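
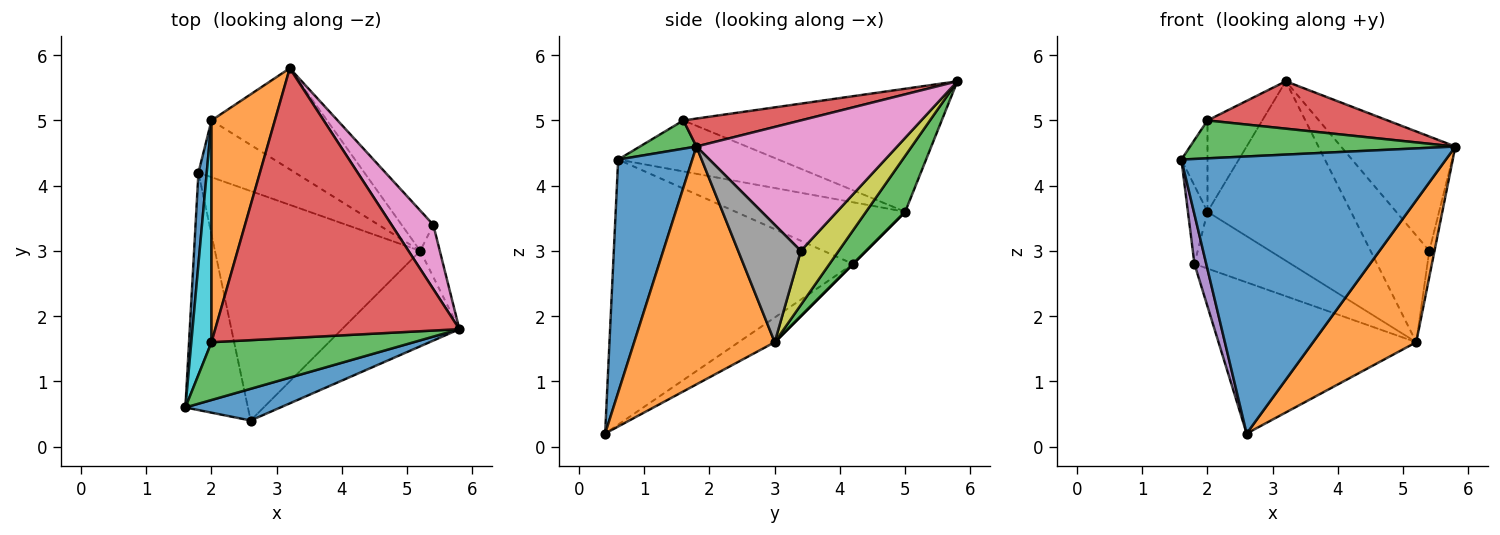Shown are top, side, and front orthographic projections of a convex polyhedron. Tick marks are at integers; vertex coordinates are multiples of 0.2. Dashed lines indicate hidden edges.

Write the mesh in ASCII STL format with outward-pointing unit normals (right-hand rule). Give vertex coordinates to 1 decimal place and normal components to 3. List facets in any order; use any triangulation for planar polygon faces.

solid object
 facet normal 0.268 -0.957 0.109
  outer loop
   vertex 2.6 0.4 0.2
   vertex 5.8 1.8 4.6
   vertex 1.6 0.6 4.4
  endloop
 endfacet
 facet normal 0.749 -0.550 -0.370
  outer loop
   vertex 5.2 3.0 1.6
   vertex 5.8 1.8 4.6
   vertex 2.6 0.4 0.2
  endloop
 endfacet
 facet normal 0.116 -0.545 0.831
  outer loop
   vertex 2.0 1.6 5.0
   vertex 1.6 0.6 4.4
   vertex 5.8 1.8 4.6
  endloop
 endfacet
 facet normal 0.112 -0.172 0.979
  outer loop
   vertex 2.0 1.6 5.0
   vertex 5.8 1.8 4.6
   vertex 3.2 5.8 5.6
  endloop
 endfacet
 facet normal -0.972 -0.048 -0.229
  outer loop
   vertex 1.8 4.2 2.8
   vertex 2.6 0.4 0.2
   vertex 1.6 0.6 4.4
  endloop
 endfacet
 facet normal -0.100 0.547 -0.831
  outer loop
   vertex 1.8 4.2 2.8
   vertex 5.2 3.0 1.6
   vertex 2.6 0.4 0.2
  endloop
 endfacet
 facet normal 0.837 0.477 0.268
  outer loop
   vertex 5.4 3.4 3.0
   vertex 3.2 5.8 5.6
   vertex 5.8 1.8 4.6
  endloop
 endfacet
 facet normal 0.983 0.082 -0.164
  outer loop
   vertex 5.4 3.4 3.0
   vertex 5.8 1.8 4.6
   vertex 5.2 3.0 1.6
  endloop
 endfacet
 facet normal 0.516 0.801 -0.303
  outer loop
   vertex 5.4 3.4 3.0
   vertex 5.2 3.0 1.6
   vertex 3.2 5.8 5.6
  endloop
 endfacet
 facet normal -0.919 0.150 0.364
  outer loop
   vertex 2.0 5.0 3.6
   vertex 1.6 0.6 4.4
   vertex 2.0 1.6 5.0
  endloop
 endfacet
 facet normal -0.985 0.114 0.133
  outer loop
   vertex 2.0 5.0 3.6
   vertex 1.8 4.2 2.8
   vertex 1.6 0.6 4.4
  endloop
 endfacet
 facet normal -0.874 0.185 0.450
  outer loop
   vertex 2.0 5.0 3.6
   vertex 2.0 1.6 5.0
   vertex 3.2 5.8 5.6
  endloop
 endfacet
 facet normal 0.231 0.848 -0.478
  outer loop
   vertex 2.0 5.0 3.6
   vertex 3.2 5.8 5.6
   vertex 5.2 3.0 1.6
  endloop
 endfacet
 facet normal 0.000 0.707 -0.707
  outer loop
   vertex 2.0 5.0 3.6
   vertex 5.2 3.0 1.6
   vertex 1.8 4.2 2.8
  endloop
 endfacet
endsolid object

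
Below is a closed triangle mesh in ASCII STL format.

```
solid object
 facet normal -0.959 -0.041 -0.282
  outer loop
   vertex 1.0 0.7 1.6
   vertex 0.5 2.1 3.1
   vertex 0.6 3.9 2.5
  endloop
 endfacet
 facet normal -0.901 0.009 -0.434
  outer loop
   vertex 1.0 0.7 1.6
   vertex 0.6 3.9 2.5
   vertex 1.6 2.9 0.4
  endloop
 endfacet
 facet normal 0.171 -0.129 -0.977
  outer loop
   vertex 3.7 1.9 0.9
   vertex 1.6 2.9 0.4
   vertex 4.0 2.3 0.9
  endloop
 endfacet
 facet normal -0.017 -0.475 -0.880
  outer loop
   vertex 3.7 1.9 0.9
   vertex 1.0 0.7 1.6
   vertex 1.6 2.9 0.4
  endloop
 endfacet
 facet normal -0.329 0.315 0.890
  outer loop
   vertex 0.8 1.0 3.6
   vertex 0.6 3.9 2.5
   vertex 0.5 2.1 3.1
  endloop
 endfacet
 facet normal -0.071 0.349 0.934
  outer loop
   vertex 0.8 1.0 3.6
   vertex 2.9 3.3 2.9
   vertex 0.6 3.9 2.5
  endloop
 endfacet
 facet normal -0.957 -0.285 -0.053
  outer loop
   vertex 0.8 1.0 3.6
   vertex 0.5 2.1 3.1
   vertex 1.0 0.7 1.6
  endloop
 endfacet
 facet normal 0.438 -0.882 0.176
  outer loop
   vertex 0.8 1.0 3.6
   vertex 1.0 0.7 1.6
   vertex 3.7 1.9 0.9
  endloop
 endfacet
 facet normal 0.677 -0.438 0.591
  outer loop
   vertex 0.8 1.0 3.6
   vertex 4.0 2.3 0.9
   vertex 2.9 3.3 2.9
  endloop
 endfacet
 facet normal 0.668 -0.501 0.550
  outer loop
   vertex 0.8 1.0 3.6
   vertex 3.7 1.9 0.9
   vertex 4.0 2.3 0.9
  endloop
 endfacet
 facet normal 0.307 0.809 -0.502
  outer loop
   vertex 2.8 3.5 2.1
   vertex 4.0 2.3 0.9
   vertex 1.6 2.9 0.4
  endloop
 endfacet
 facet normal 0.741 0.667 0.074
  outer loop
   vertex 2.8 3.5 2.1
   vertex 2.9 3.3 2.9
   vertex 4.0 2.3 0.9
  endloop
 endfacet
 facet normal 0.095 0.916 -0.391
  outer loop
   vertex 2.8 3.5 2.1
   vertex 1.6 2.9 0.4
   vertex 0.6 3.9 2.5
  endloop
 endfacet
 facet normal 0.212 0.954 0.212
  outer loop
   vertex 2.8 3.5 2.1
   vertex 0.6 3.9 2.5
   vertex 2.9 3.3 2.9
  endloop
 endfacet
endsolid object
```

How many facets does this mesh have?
14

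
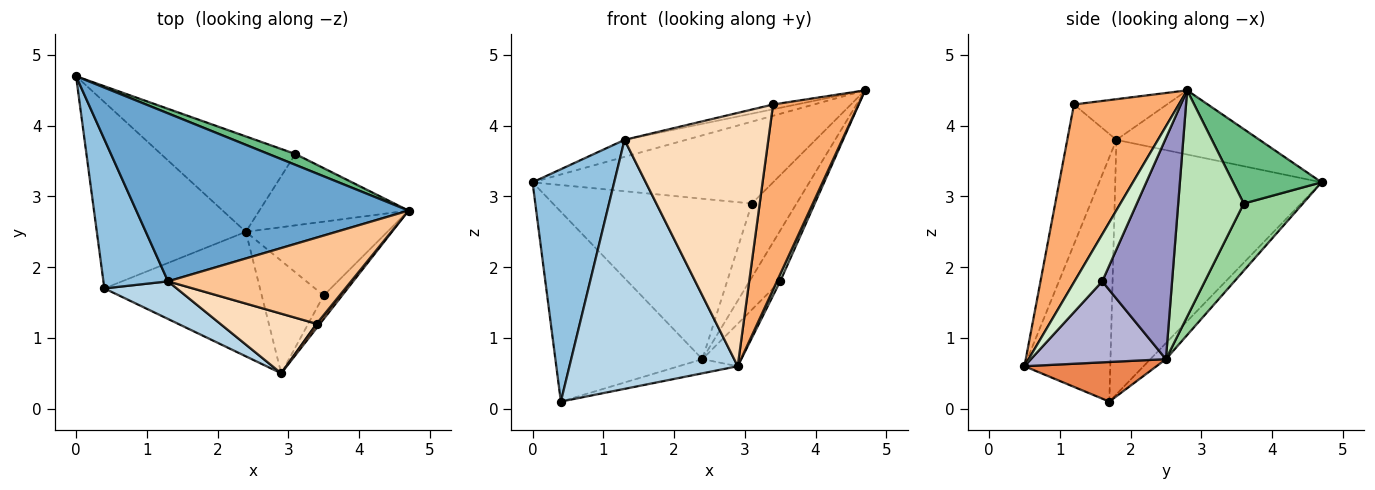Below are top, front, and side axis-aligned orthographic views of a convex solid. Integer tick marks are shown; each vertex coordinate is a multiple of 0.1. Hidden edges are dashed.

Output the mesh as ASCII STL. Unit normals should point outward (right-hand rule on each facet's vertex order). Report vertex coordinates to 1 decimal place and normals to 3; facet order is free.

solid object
 facet normal -0.228 0.098 0.969
  outer loop
   vertex 1.3 1.8 3.8
   vertex 4.7 2.8 4.5
   vertex 0.0 4.7 3.2
  endloop
 endfacet
 facet normal -0.905 -0.358 0.230
  outer loop
   vertex 1.3 1.8 3.8
   vertex 0.0 4.7 3.2
   vertex 0.4 1.7 0.1
  endloop
 endfacet
 facet normal -0.450 -0.883 0.133
  outer loop
   vertex 1.3 1.8 3.8
   vertex 0.4 1.7 0.1
   vertex 2.9 0.5 0.6
  endloop
 endfacet
 facet normal -0.075 0.712 -0.698
  outer loop
   vertex 2.4 2.5 0.7
   vertex 0.4 1.7 0.1
   vertex 0.0 4.7 3.2
  endloop
 endfacet
 facet normal 0.245 0.109 -0.963
  outer loop
   vertex 2.4 2.5 0.7
   vertex 2.9 0.5 0.6
   vertex 0.4 1.7 0.1
  endloop
 endfacet
 facet normal 0.775 -0.632 0.015
  outer loop
   vertex 3.4 1.2 4.3
   vertex 2.9 0.5 0.6
   vertex 4.7 2.8 4.5
  endloop
 endfacet
 facet normal -0.217 0.054 0.975
  outer loop
   vertex 3.4 1.2 4.3
   vertex 4.7 2.8 4.5
   vertex 1.3 1.8 3.8
  endloop
 endfacet
 facet normal -0.316 -0.924 0.217
  outer loop
   vertex 3.4 1.2 4.3
   vertex 1.3 1.8 3.8
   vertex 2.9 0.5 0.6
  endloop
 endfacet
 facet normal 0.342 0.931 0.123
  outer loop
   vertex 3.1 3.6 2.9
   vertex 0.0 4.7 3.2
   vertex 4.7 2.8 4.5
  endloop
 endfacet
 facet normal 0.248 0.833 -0.495
  outer loop
   vertex 3.1 3.6 2.9
   vertex 2.4 2.5 0.7
   vertex 0.0 4.7 3.2
  endloop
 endfacet
 facet normal 0.726 0.495 -0.478
  outer loop
   vertex 3.1 3.6 2.9
   vertex 4.7 2.8 4.5
   vertex 2.4 2.5 0.7
  endloop
 endfacet
 facet normal 0.925 -0.109 -0.363
  outer loop
   vertex 3.5 1.6 1.8
   vertex 4.7 2.8 4.5
   vertex 2.9 0.5 0.6
  endloop
 endfacet
 facet normal 0.790 0.348 -0.505
  outer loop
   vertex 3.5 1.6 1.8
   vertex 2.4 2.5 0.7
   vertex 4.7 2.8 4.5
  endloop
 endfacet
 facet normal 0.775 0.223 -0.592
  outer loop
   vertex 3.5 1.6 1.8
   vertex 2.9 0.5 0.6
   vertex 2.4 2.5 0.7
  endloop
 endfacet
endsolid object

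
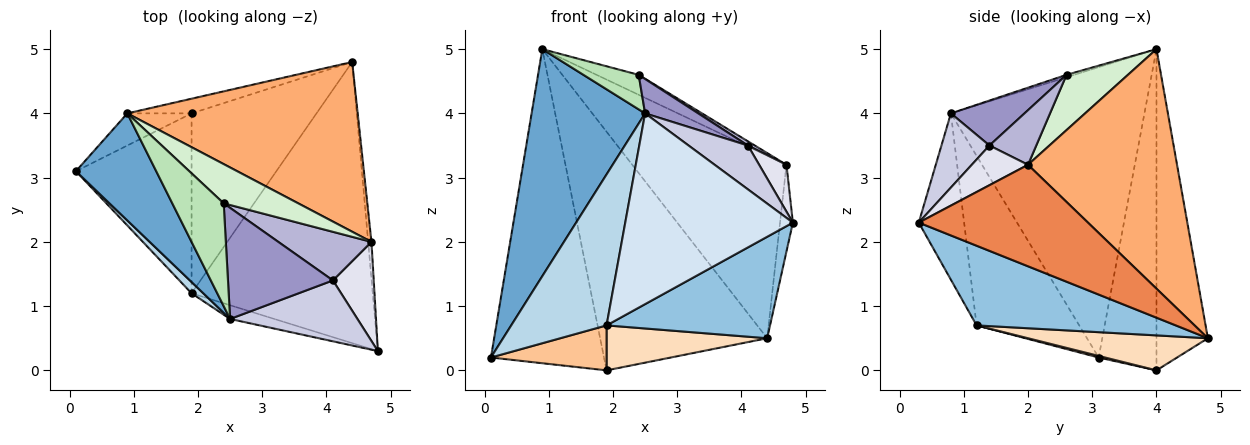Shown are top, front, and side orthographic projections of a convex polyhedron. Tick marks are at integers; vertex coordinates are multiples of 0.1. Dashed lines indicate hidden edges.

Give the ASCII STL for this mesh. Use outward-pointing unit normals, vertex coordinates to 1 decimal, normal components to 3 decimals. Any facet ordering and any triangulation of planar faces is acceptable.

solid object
 facet normal -0.839 -0.492 0.232
  outer loop
   vertex 2.5 0.8 4.0
   vertex 0.9 4.0 5.0
   vertex 0.1 3.1 0.2
  endloop
 endfacet
 facet normal 0.382 -0.314 -0.869
  outer loop
   vertex 1.9 1.2 0.7
   vertex 4.4 4.8 0.5
   vertex 4.8 0.3 2.3
  endloop
 endfacet
 facet normal -0.732 -0.680 0.051
  outer loop
   vertex 1.9 1.2 0.7
   vertex 2.5 0.8 4.0
   vertex 0.1 3.1 0.2
  endloop
 endfacet
 facet normal -0.261 -0.963 -0.069
  outer loop
   vertex 1.9 1.2 0.7
   vertex 4.8 0.3 2.3
   vertex 2.5 0.8 4.0
  endloop
 endfacet
 facet normal 0.997 0.076 -0.032
  outer loop
   vertex 4.7 2.0 3.2
   vertex 4.8 0.3 2.3
   vertex 4.4 4.8 0.5
  endloop
 endfacet
 facet normal 0.578 0.598 0.556
  outer loop
   vertex 4.7 2.0 3.2
   vertex 4.4 4.8 0.5
   vertex 0.9 4.0 5.0
  endloop
 endfacet
 facet normal 0.013 -0.243 -0.970
  outer loop
   vertex 1.9 4.0 0.0
   vertex 1.9 1.2 0.7
   vertex 0.1 3.1 0.2
  endloop
 endfacet
 facet normal 0.262 -0.234 -0.936
  outer loop
   vertex 1.9 4.0 0.0
   vertex 4.4 4.8 0.5
   vertex 1.9 1.2 0.7
  endloop
 endfacet
 facet normal -0.453 0.887 -0.091
  outer loop
   vertex 1.9 4.0 0.0
   vertex 0.1 3.1 0.2
   vertex 0.9 4.0 5.0
  endloop
 endfacet
 facet normal -0.294 0.954 -0.059
  outer loop
   vertex 1.9 4.0 0.0
   vertex 0.9 4.0 5.0
   vertex 4.4 4.8 0.5
  endloop
 endfacet
 facet normal -0.044 -0.318 0.947
  outer loop
   vertex 2.4 2.6 4.6
   vertex 0.9 4.0 5.0
   vertex 2.5 0.8 4.0
  endloop
 endfacet
 facet normal 0.551 0.378 0.744
  outer loop
   vertex 2.4 2.6 4.6
   vertex 4.7 2.0 3.2
   vertex 0.9 4.0 5.0
  endloop
 endfacet
 facet normal 0.379 -0.274 0.884
  outer loop
   vertex 4.1 1.4 3.5
   vertex 2.4 2.6 4.6
   vertex 2.5 0.8 4.0
  endloop
 endfacet
 facet normal 0.504 -0.074 0.860
  outer loop
   vertex 4.1 1.4 3.5
   vertex 4.7 2.0 3.2
   vertex 2.4 2.6 4.6
  endloop
 endfacet
 facet normal 0.427 -0.528 0.734
  outer loop
   vertex 4.1 1.4 3.5
   vertex 2.5 0.8 4.0
   vertex 4.8 0.3 2.3
  endloop
 endfacet
 facet normal 0.660 -0.321 0.679
  outer loop
   vertex 4.1 1.4 3.5
   vertex 4.8 0.3 2.3
   vertex 4.7 2.0 3.2
  endloop
 endfacet
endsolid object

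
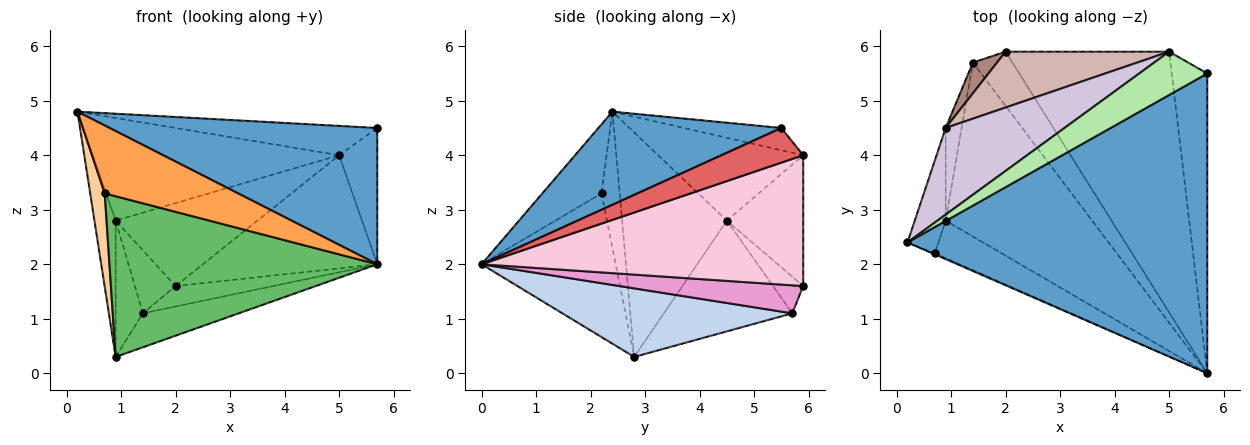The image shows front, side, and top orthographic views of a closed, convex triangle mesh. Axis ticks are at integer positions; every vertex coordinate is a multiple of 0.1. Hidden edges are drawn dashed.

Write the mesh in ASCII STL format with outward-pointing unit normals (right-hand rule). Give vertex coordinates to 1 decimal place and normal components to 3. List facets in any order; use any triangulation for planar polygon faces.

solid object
 facet normal 0.272 -0.398 0.876
  outer loop
   vertex 5.7 0.0 2.0
   vertex 5.7 5.5 4.5
   vertex 0.2 2.4 4.8
  endloop
 endfacet
 facet normal 0.417 0.174 -0.892
  outer loop
   vertex 1.4 5.7 1.1
   vertex 5.7 0.0 2.0
   vertex 0.9 2.8 0.3
  endloop
 endfacet
 facet normal -0.406 -0.914 -0.013
  outer loop
   vertex 0.7 2.2 3.3
   vertex 5.7 0.0 2.0
   vertex 0.2 2.4 4.8
  endloop
 endfacet
 facet normal -0.769 -0.615 -0.174
  outer loop
   vertex 0.7 2.2 3.3
   vertex 0.2 2.4 4.8
   vertex 0.9 2.8 0.3
  endloop
 endfacet
 facet normal -0.438 -0.875 -0.204
  outer loop
   vertex 0.7 2.2 3.3
   vertex 0.9 2.8 0.3
   vertex 5.7 0.0 2.0
  endloop
 endfacet
 facet normal -0.262 0.541 0.799
  outer loop
   vertex 5.0 5.9 4.0
   vertex 0.2 2.4 4.8
   vertex 5.7 5.5 4.5
  endloop
 endfacet
 facet normal 0.663 0.310 -0.681
  outer loop
   vertex 5.0 5.9 4.0
   vertex 5.7 5.5 4.5
   vertex 5.7 0.0 2.0
  endloop
 endfacet
 facet normal -0.971 0.197 -0.134
  outer loop
   vertex 0.9 4.5 2.8
   vertex 0.9 2.8 0.3
   vertex 0.2 2.4 4.8
  endloop
 endfacet
 facet normal -0.969 0.206 -0.140
  outer loop
   vertex 0.9 4.5 2.8
   vertex 1.4 5.7 1.1
   vertex 0.9 2.8 0.3
  endloop
 endfacet
 facet normal -0.410 0.697 0.588
  outer loop
   vertex 0.9 4.5 2.8
   vertex 0.2 2.4 4.8
   vertex 5.0 5.9 4.0
  endloop
 endfacet
 facet normal -0.554 0.748 0.365
  outer loop
   vertex 2.0 5.9 1.6
   vertex 1.4 5.7 1.1
   vertex 0.9 4.5 2.8
  endloop
 endfacet
 facet normal -0.408 0.757 0.510
  outer loop
   vertex 2.0 5.9 1.6
   vertex 0.9 4.5 2.8
   vertex 5.0 5.9 4.0
  endloop
 endfacet
 facet normal 0.552 0.293 -0.780
  outer loop
   vertex 2.0 5.9 1.6
   vertex 5.7 0.0 2.0
   vertex 1.4 5.7 1.1
  endloop
 endfacet
 facet normal 0.592 0.321 -0.740
  outer loop
   vertex 2.0 5.9 1.6
   vertex 5.0 5.9 4.0
   vertex 5.7 0.0 2.0
  endloop
 endfacet
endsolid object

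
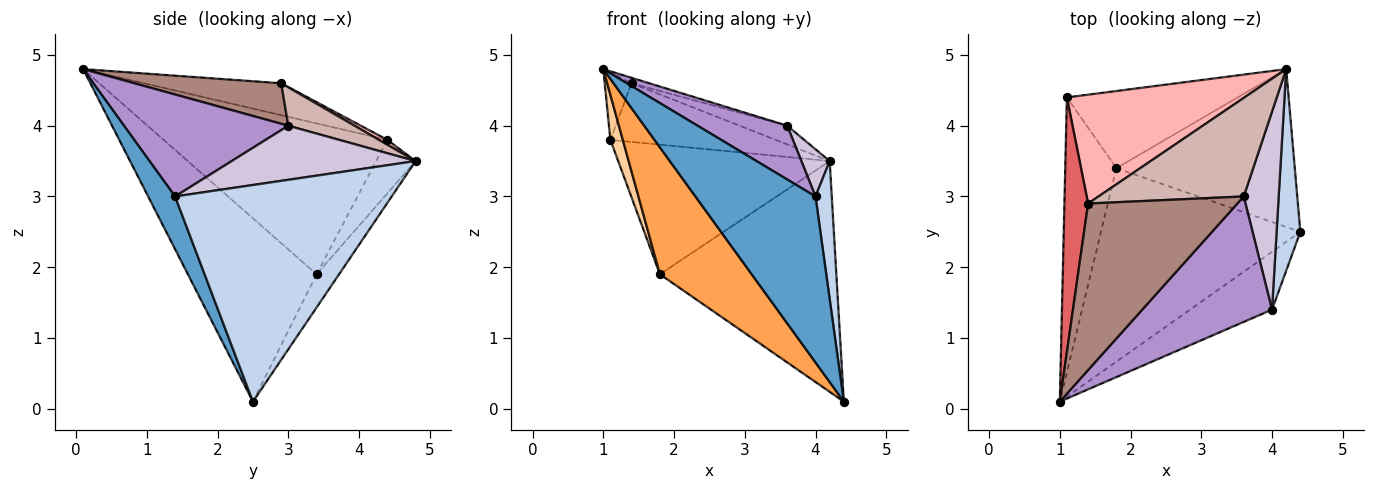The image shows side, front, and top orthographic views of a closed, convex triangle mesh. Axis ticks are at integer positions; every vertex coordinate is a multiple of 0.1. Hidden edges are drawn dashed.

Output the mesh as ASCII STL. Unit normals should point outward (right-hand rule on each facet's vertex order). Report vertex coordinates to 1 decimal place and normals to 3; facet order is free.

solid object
 facet normal 0.207 -0.924 -0.322
  outer loop
   vertex 4.0 1.4 3.0
   vertex 1.0 0.1 4.8
   vertex 4.4 2.5 0.1
  endloop
 endfacet
 facet normal 0.991 -0.074 0.109
  outer loop
   vertex 4.0 1.4 3.0
   vertex 4.4 2.5 0.1
   vertex 4.2 4.8 3.5
  endloop
 endfacet
 facet normal -0.609 -0.435 -0.663
  outer loop
   vertex 1.8 3.4 1.9
   vertex 4.4 2.5 0.1
   vertex 1.0 0.1 4.8
  endloop
 endfacet
 facet normal -0.946 -0.053 -0.321
  outer loop
   vertex 1.8 3.4 1.9
   vertex 1.0 0.1 4.8
   vertex 1.1 4.4 3.8
  endloop
 endfacet
 facet normal -0.105 0.821 -0.561
  outer loop
   vertex 1.8 3.4 1.9
   vertex 4.2 4.8 3.5
   vertex 4.4 2.5 0.1
  endloop
 endfacet
 facet normal -0.158 0.849 -0.505
  outer loop
   vertex 1.8 3.4 1.9
   vertex 1.1 4.4 3.8
   vertex 4.2 4.8 3.5
  endloop
 endfacet
 facet normal -0.793 0.155 0.589
  outer loop
   vertex 1.4 2.9 4.6
   vertex 1.1 4.4 3.8
   vertex 1.0 0.1 4.8
  endloop
 endfacet
 facet normal 0.024 0.474 0.880
  outer loop
   vertex 1.4 2.9 4.6
   vertex 4.2 4.8 3.5
   vertex 1.1 4.4 3.8
  endloop
 endfacet
 facet normal 0.585 -0.319 0.745
  outer loop
   vertex 3.6 3.0 4.0
   vertex 1.0 0.1 4.8
   vertex 4.0 1.4 3.0
  endloop
 endfacet
 facet normal 0.833 -0.128 0.538
  outer loop
   vertex 3.6 3.0 4.0
   vertex 4.0 1.4 3.0
   vertex 4.2 4.8 3.5
  endloop
 endfacet
 facet normal 0.262 0.032 0.965
  outer loop
   vertex 3.6 3.0 4.0
   vertex 1.4 2.9 4.6
   vertex 1.0 0.1 4.8
  endloop
 endfacet
 facet normal 0.251 0.180 0.951
  outer loop
   vertex 3.6 3.0 4.0
   vertex 4.2 4.8 3.5
   vertex 1.4 2.9 4.6
  endloop
 endfacet
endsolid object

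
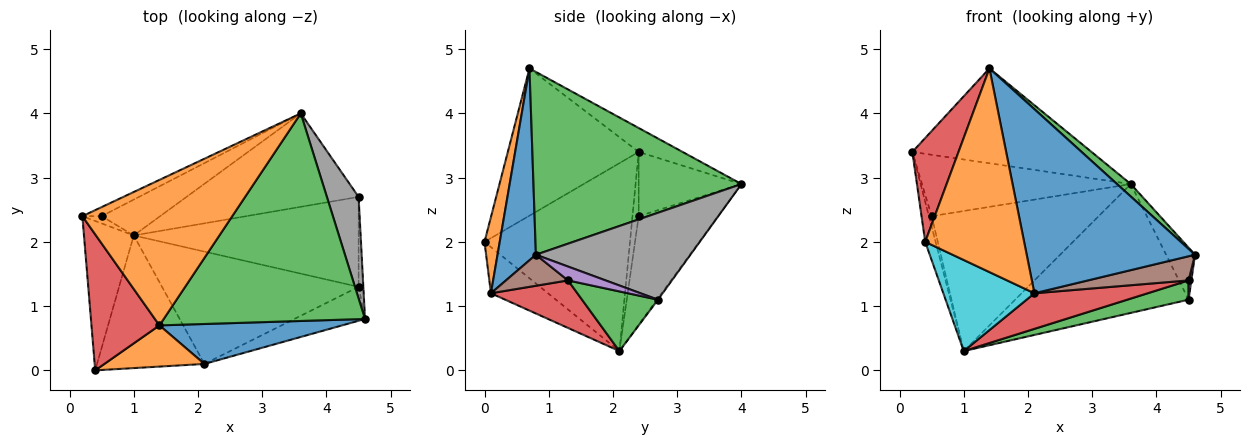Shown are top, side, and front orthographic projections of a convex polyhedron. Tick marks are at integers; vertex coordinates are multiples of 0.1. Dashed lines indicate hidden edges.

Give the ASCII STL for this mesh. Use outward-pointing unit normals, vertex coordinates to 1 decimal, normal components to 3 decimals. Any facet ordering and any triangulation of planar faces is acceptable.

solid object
 facet normal -0.964 0.069 -0.256
  outer loop
   vertex 0.4 0.0 2.0
   vertex 0.2 2.4 3.4
   vertex 1.0 2.1 0.3
  endloop
 endfacet
 facet normal -0.133 0.541 0.830
  outer loop
   vertex 1.4 0.7 4.7
   vertex 3.6 4.0 2.9
   vertex 0.2 2.4 3.4
  endloop
 endfacet
 facet normal 0.672 -0.044 0.740
  outer loop
   vertex 1.4 0.7 4.7
   vertex 4.6 0.8 1.8
   vertex 3.6 4.0 2.9
  endloop
 endfacet
 facet normal -0.865 -0.305 0.399
  outer loop
   vertex 1.4 0.7 4.7
   vertex 0.2 2.4 3.4
   vertex 0.4 0.0 2.0
  endloop
 endfacet
 facet normal -0.438 0.889 -0.131
  outer loop
   vertex 0.5 2.4 2.4
   vertex 0.2 2.4 3.4
   vertex 3.6 4.0 2.9
  endloop
 endfacet
 facet normal -0.885 0.383 -0.265
  outer loop
   vertex 0.5 2.4 2.4
   vertex 1.0 2.1 0.3
   vertex 0.2 2.4 3.4
  endloop
 endfacet
 facet normal -0.418 0.880 -0.225
  outer loop
   vertex 0.5 2.4 2.4
   vertex 3.6 4.0 2.9
   vertex 1.0 2.1 0.3
  endloop
 endfacet
 facet normal 0.925 0.173 0.338
  outer loop
   vertex 4.5 2.7 1.1
   vertex 3.6 4.0 2.9
   vertex 4.6 0.8 1.8
  endloop
 endfacet
 facet normal -0.005 0.810 -0.587
  outer loop
   vertex 4.5 2.7 1.1
   vertex 1.0 2.1 0.3
   vertex 3.6 4.0 2.9
  endloop
 endfacet
 facet normal -0.334 -0.533 -0.777
  outer loop
   vertex 2.1 0.1 1.2
   vertex 0.4 0.0 2.0
   vertex 1.0 2.1 0.3
  endloop
 endfacet
 facet normal 0.217 -0.954 0.207
  outer loop
   vertex 2.1 0.1 1.2
   vertex 4.6 0.8 1.8
   vertex 1.4 0.7 4.7
  endloop
 endfacet
 facet normal 0.149 -0.969 0.196
  outer loop
   vertex 2.1 0.1 1.2
   vertex 1.4 0.7 4.7
   vertex 0.4 0.0 2.0
  endloop
 endfacet
 facet normal 0.251 -0.203 -0.946
  outer loop
   vertex 4.5 1.3 1.4
   vertex 1.0 2.1 0.3
   vertex 4.5 2.7 1.1
  endloop
 endfacet
 facet normal 0.225 -0.294 -0.929
  outer loop
   vertex 4.5 1.3 1.4
   vertex 2.1 0.1 1.2
   vertex 1.0 2.1 0.3
  endloop
 endfacet
 facet normal 0.944 -0.069 -0.322
  outer loop
   vertex 4.5 1.3 1.4
   vertex 4.5 2.7 1.1
   vertex 4.6 0.8 1.8
  endloop
 endfacet
 facet normal 0.337 -0.546 -0.767
  outer loop
   vertex 4.5 1.3 1.4
   vertex 4.6 0.8 1.8
   vertex 2.1 0.1 1.2
  endloop
 endfacet
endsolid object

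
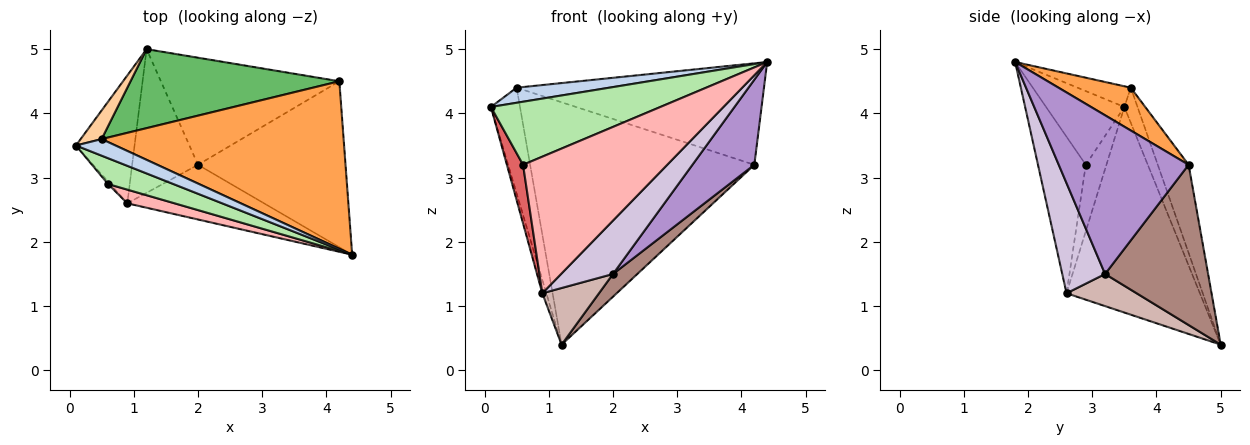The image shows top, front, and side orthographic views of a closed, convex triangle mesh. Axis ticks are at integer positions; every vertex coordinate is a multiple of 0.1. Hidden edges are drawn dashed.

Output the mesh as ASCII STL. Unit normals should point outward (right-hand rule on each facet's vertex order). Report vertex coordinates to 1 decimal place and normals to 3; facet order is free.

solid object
 facet normal -0.961 0.029 -0.274
  outer loop
   vertex 0.9 2.6 1.2
   vertex 0.1 3.5 4.1
   vertex 1.2 5.0 0.4
  endloop
 endfacet
 facet normal -0.360 -0.628 0.690
  outer loop
   vertex 0.5 3.6 4.4
   vertex 0.1 3.5 4.1
   vertex 4.4 1.8 4.8
  endloop
 endfacet
 facet normal 0.150 0.512 0.846
  outer loop
   vertex 0.5 3.6 4.4
   vertex 4.4 1.8 4.8
   vertex 4.2 4.5 3.2
  endloop
 endfacet
 facet normal -0.401 0.884 0.239
  outer loop
   vertex 0.5 3.6 4.4
   vertex 1.2 5.0 0.4
   vertex 0.1 3.5 4.1
  endloop
 endfacet
 facet normal -0.130 0.943 0.307
  outer loop
   vertex 0.5 3.6 4.4
   vertex 4.2 4.5 3.2
   vertex 1.2 5.0 0.4
  endloop
 endfacet
 facet normal -0.393 -0.851 0.349
  outer loop
   vertex 0.6 2.9 3.2
   vertex 4.4 1.8 4.8
   vertex 0.1 3.5 4.1
  endloop
 endfacet
 facet normal -0.786 -0.617 -0.025
  outer loop
   vertex 0.6 2.9 3.2
   vertex 0.1 3.5 4.1
   vertex 0.9 2.6 1.2
  endloop
 endfacet
 facet normal -0.313 -0.945 0.095
  outer loop
   vertex 0.6 2.9 3.2
   vertex 0.9 2.6 1.2
   vertex 4.4 1.8 4.8
  endloop
 endfacet
 facet normal 0.691 -0.330 -0.643
  outer loop
   vertex 2.0 3.2 1.5
   vertex 4.2 4.5 3.2
   vertex 4.4 1.8 4.8
  endloop
 endfacet
 facet normal 0.499 -0.605 -0.620
  outer loop
   vertex 2.0 3.2 1.5
   vertex 4.4 1.8 4.8
   vertex 0.9 2.6 1.2
  endloop
 endfacet
 facet normal 0.660 -0.156 -0.735
  outer loop
   vertex 2.0 3.2 1.5
   vertex 1.2 5.0 0.4
   vertex 4.2 4.5 3.2
  endloop
 endfacet
 facet normal 0.413 -0.334 -0.847
  outer loop
   vertex 2.0 3.2 1.5
   vertex 0.9 2.6 1.2
   vertex 1.2 5.0 0.4
  endloop
 endfacet
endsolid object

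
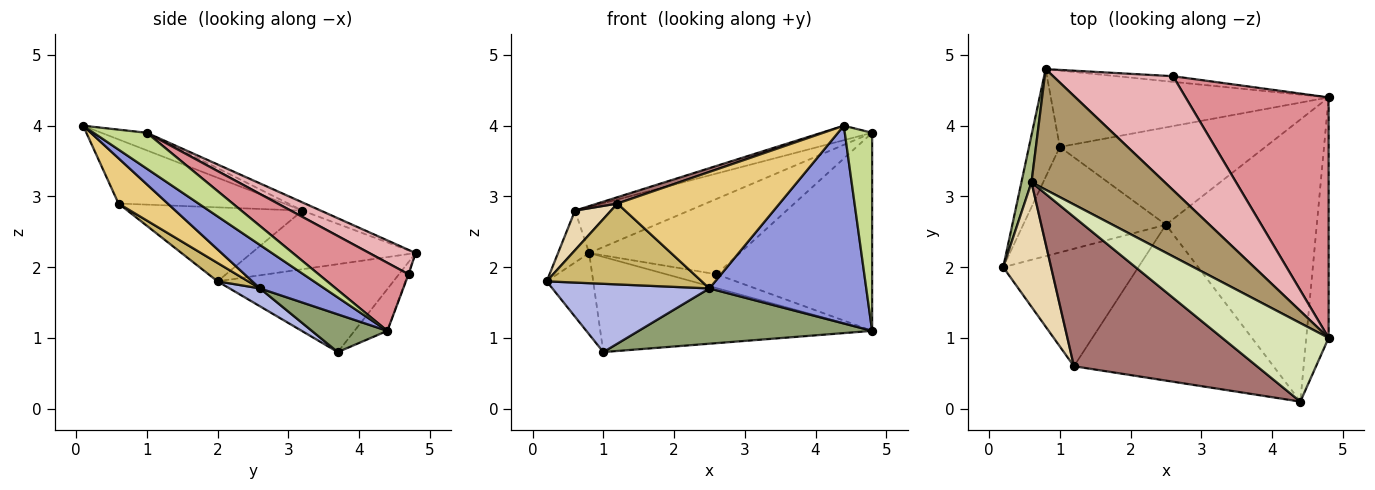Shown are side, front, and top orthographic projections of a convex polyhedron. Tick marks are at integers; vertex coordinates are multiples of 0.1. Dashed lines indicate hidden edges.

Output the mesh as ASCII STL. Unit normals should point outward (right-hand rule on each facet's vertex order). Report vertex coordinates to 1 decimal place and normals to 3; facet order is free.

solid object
 facet normal -0.916 0.242 -0.321
  outer loop
   vertex 1.0 3.7 0.8
   vertex 0.2 2.0 1.8
   vertex 0.8 4.8 2.2
  endloop
 endfacet
 facet normal -0.094 0.776 -0.623
  outer loop
   vertex 1.0 3.7 0.8
   vertex 0.8 4.8 2.2
   vertex 4.8 4.4 1.1
  endloop
 endfacet
 facet normal 0.229 -0.559 -0.797
  outer loop
   vertex 2.5 2.6 1.7
   vertex 4.8 4.4 1.1
   vertex 4.4 0.1 4.0
  endloop
 endfacet
 facet normal 0.105 -0.540 -0.835
  outer loop
   vertex 2.5 2.6 1.7
   vertex 0.2 2.0 1.8
   vertex 1.0 3.7 0.8
  endloop
 endfacet
 facet normal 0.158 -0.488 -0.859
  outer loop
   vertex 2.5 2.6 1.7
   vertex 1.0 3.7 0.8
   vertex 4.8 4.4 1.1
  endloop
 endfacet
 facet normal -0.969 0.184 0.167
  outer loop
   vertex 0.6 3.2 2.8
   vertex 0.8 4.8 2.2
   vertex 0.2 2.0 1.8
  endloop
 endfacet
 facet normal 0.778 -0.400 -0.485
  outer loop
   vertex 4.8 1.0 3.9
   vertex 4.4 0.1 4.0
   vertex 4.8 4.4 1.1
  endloop
 endfacet
 facet normal -0.160 0.179 0.971
  outer loop
   vertex 4.8 1.0 3.9
   vertex 0.6 3.2 2.8
   vertex 4.4 0.1 4.0
  endloop
 endfacet
 facet normal -0.057 0.357 0.932
  outer loop
   vertex 4.8 1.0 3.9
   vertex 0.8 4.8 2.2
   vertex 0.6 3.2 2.8
  endloop
 endfacet
 facet normal 0.111 -0.564 -0.819
  outer loop
   vertex 1.2 0.6 2.9
   vertex 0.2 2.0 1.8
   vertex 2.5 2.6 1.7
  endloop
 endfacet
 facet normal 0.179 -0.589 -0.788
  outer loop
   vertex 1.2 0.6 2.9
   vertex 2.5 2.6 1.7
   vertex 4.4 0.1 4.0
  endloop
 endfacet
 facet normal -0.827 -0.170 0.535
  outer loop
   vertex 1.2 0.6 2.9
   vertex 0.6 3.2 2.8
   vertex 0.2 2.0 1.8
  endloop
 endfacet
 facet normal -0.330 -0.040 0.943
  outer loop
   vertex 1.2 0.6 2.9
   vertex 4.4 0.1 4.0
   vertex 0.6 3.2 2.8
  endloop
 endfacet
 facet normal -0.012 0.925 -0.380
  outer loop
   vertex 2.6 4.7 1.9
   vertex 4.8 4.4 1.1
   vertex 0.8 4.8 2.2
  endloop
 endfacet
 facet normal 0.345 0.597 0.725
  outer loop
   vertex 2.6 4.7 1.9
   vertex 4.8 1.0 3.9
   vertex 4.8 4.4 1.1
  endloop
 endfacet
 facet normal 0.167 0.544 0.822
  outer loop
   vertex 2.6 4.7 1.9
   vertex 0.8 4.8 2.2
   vertex 4.8 1.0 3.9
  endloop
 endfacet
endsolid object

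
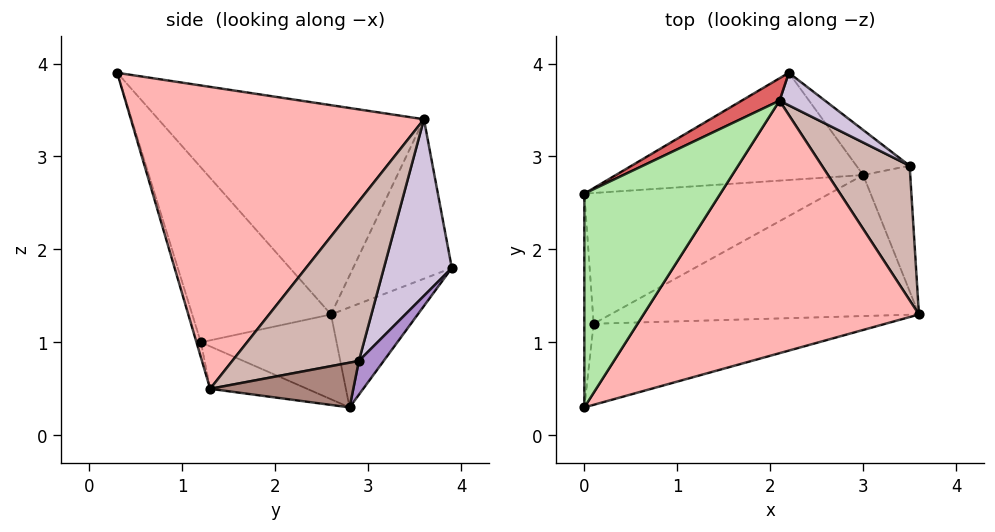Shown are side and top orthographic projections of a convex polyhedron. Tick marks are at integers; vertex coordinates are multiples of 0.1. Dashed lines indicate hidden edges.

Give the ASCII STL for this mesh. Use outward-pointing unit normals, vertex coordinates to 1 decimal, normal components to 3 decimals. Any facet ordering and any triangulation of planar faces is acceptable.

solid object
 facet normal -0.997 -0.060 -0.053
  outer loop
   vertex 0.1 1.2 1.0
   vertex 0.0 0.3 3.9
   vertex 0.0 2.6 1.3
  endloop
 endfacet
 facet normal -0.015 -0.955 -0.297
  outer loop
   vertex 0.1 1.2 1.0
   vertex 3.6 1.3 0.5
   vertex 0.0 0.3 3.9
  endloop
 endfacet
 facet normal -0.266 0.704 -0.658
  outer loop
   vertex 3.0 2.8 0.3
   vertex 0.0 2.6 1.3
   vertex 2.2 3.9 1.8
  endloop
 endfacet
 facet normal -0.322 0.176 -0.930
  outer loop
   vertex 3.0 2.8 0.3
   vertex 0.1 1.2 1.0
   vertex 0.0 2.6 1.3
  endloop
 endfacet
 facet normal -0.134 -0.183 -0.974
  outer loop
   vertex 3.0 2.8 0.3
   vertex 3.6 1.3 0.5
   vertex 0.1 1.2 1.0
  endloop
 endfacet
 facet normal -0.714 0.525 0.464
  outer loop
   vertex 2.1 3.6 3.4
   vertex 0.0 2.6 1.3
   vertex 0.0 0.3 3.9
  endloop
 endfacet
 facet normal -0.526 0.841 0.125
  outer loop
   vertex 2.1 3.6 3.4
   vertex 2.2 3.9 1.8
   vertex 0.0 2.6 1.3
  endloop
 endfacet
 facet normal 0.693 -0.345 0.633
  outer loop
   vertex 2.1 3.6 3.4
   vertex 0.0 0.3 3.9
   vertex 3.6 1.3 0.5
  endloop
 endfacet
 facet normal 0.292 0.839 -0.460
  outer loop
   vertex 3.5 2.9 0.8
   vertex 3.0 2.8 0.3
   vertex 2.2 3.9 1.8
  endloop
 endfacet
 facet normal 0.682 0.710 0.176
  outer loop
   vertex 3.5 2.9 0.8
   vertex 2.2 3.9 1.8
   vertex 2.1 3.6 3.4
  endloop
 endfacet
 facet normal 0.678 0.176 -0.713
  outer loop
   vertex 3.5 2.9 0.8
   vertex 3.6 1.3 0.5
   vertex 3.0 2.8 0.3
  endloop
 endfacet
 facet normal 0.876 -0.035 0.481
  outer loop
   vertex 3.5 2.9 0.8
   vertex 2.1 3.6 3.4
   vertex 3.6 1.3 0.5
  endloop
 endfacet
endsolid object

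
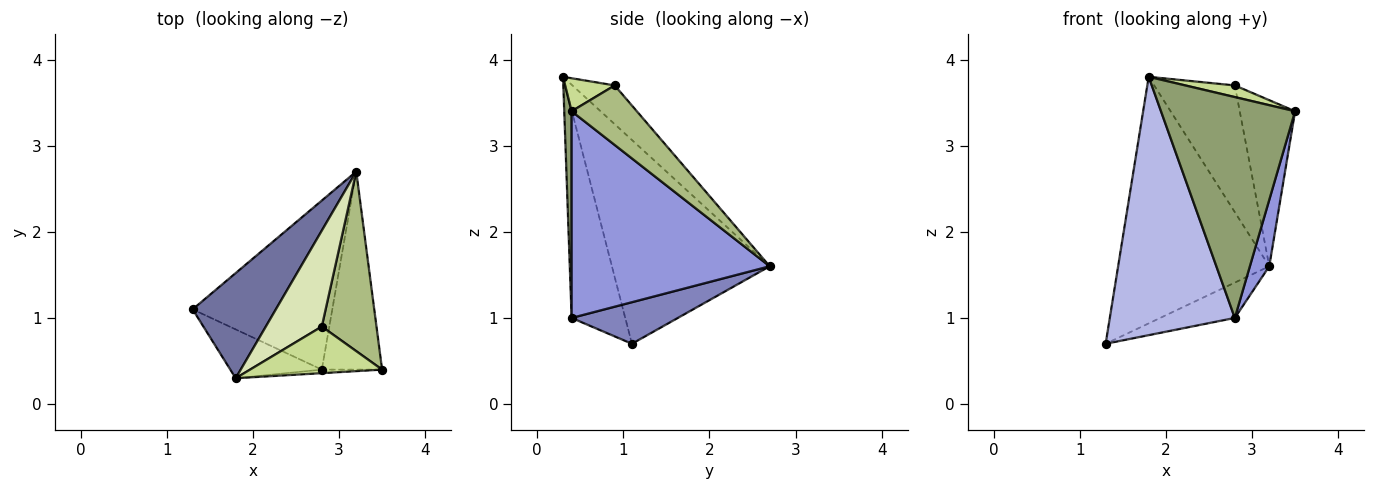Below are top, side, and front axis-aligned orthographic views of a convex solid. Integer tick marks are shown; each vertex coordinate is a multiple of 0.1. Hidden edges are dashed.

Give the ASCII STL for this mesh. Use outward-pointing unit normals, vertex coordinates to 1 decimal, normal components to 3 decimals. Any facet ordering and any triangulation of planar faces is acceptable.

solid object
 facet normal -0.693 0.663 0.283
  outer loop
   vertex 1.8 0.3 3.8
   vertex 3.2 2.7 1.6
   vertex 1.3 1.1 0.7
  endloop
 endfacet
 facet normal 0.280 0.197 -0.940
  outer loop
   vertex 2.8 0.4 1.0
   vertex 1.3 1.1 0.7
   vertex 3.2 2.7 1.6
  endloop
 endfacet
 facet normal 0.956 -0.094 -0.279
  outer loop
   vertex 2.8 0.4 1.0
   vertex 3.2 2.7 1.6
   vertex 3.5 0.4 3.4
  endloop
 endfacet
 facet normal -0.388 -0.905 -0.171
  outer loop
   vertex 2.8 0.4 1.0
   vertex 1.8 0.3 3.8
   vertex 1.3 1.1 0.7
  endloop
 endfacet
 facet normal 0.055 -0.998 -0.016
  outer loop
   vertex 2.8 0.4 1.0
   vertex 3.5 0.4 3.4
   vertex 1.8 0.3 3.8
  endloop
 endfacet
 facet normal 0.625 0.530 0.573
  outer loop
   vertex 2.8 0.9 3.7
   vertex 3.5 0.4 3.4
   vertex 3.2 2.7 1.6
  endloop
 endfacet
 facet normal 0.236 -0.236 0.943
  outer loop
   vertex 2.8 0.9 3.7
   vertex 1.8 0.3 3.8
   vertex 3.5 0.4 3.4
  endloop
 endfacet
 facet normal -0.386 0.736 0.557
  outer loop
   vertex 2.8 0.9 3.7
   vertex 3.2 2.7 1.6
   vertex 1.8 0.3 3.8
  endloop
 endfacet
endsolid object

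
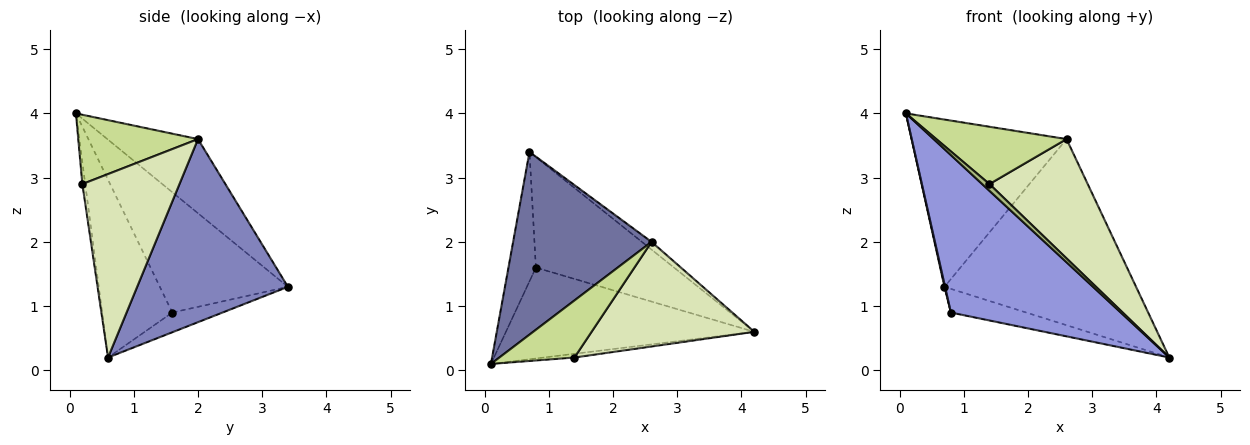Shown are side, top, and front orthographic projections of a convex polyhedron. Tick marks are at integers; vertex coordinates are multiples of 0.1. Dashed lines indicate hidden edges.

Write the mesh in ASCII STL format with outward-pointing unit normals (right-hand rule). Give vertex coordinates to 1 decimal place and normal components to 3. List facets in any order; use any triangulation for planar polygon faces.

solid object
 facet normal -0.368 0.628 0.686
  outer loop
   vertex 2.6 2.0 3.6
   vertex 0.7 3.4 1.3
   vertex 0.1 0.1 4.0
  endloop
 endfacet
 facet normal 0.618 0.785 -0.033
  outer loop
   vertex 2.6 2.0 3.6
   vertex 4.2 0.6 0.2
   vertex 0.7 3.4 1.3
  endloop
 endfacet
 facet normal -0.337 -0.816 -0.471
  outer loop
   vertex 0.8 1.6 0.9
   vertex 4.2 0.6 0.2
   vertex 0.1 0.1 4.0
  endloop
 endfacet
 facet normal -0.975 -0.005 -0.222
  outer loop
   vertex 0.8 1.6 0.9
   vertex 0.1 0.1 4.0
   vertex 0.7 3.4 1.3
  endloop
 endfacet
 facet normal -0.138 0.208 -0.968
  outer loop
   vertex 0.8 1.6 0.9
   vertex 0.7 3.4 1.3
   vertex 4.2 0.6 0.2
  endloop
 endfacet
 facet normal -0.326 -0.825 -0.461
  outer loop
   vertex 1.4 0.2 2.9
   vertex 0.1 0.1 4.0
   vertex 4.2 0.6 0.2
  endloop
 endfacet
 facet normal 0.546 -0.594 0.591
  outer loop
   vertex 1.4 0.2 2.9
   vertex 2.6 2.0 3.6
   vertex 0.1 0.1 4.0
  endloop
 endfacet
 facet normal 0.596 -0.603 0.529
  outer loop
   vertex 1.4 0.2 2.9
   vertex 4.2 0.6 0.2
   vertex 2.6 2.0 3.6
  endloop
 endfacet
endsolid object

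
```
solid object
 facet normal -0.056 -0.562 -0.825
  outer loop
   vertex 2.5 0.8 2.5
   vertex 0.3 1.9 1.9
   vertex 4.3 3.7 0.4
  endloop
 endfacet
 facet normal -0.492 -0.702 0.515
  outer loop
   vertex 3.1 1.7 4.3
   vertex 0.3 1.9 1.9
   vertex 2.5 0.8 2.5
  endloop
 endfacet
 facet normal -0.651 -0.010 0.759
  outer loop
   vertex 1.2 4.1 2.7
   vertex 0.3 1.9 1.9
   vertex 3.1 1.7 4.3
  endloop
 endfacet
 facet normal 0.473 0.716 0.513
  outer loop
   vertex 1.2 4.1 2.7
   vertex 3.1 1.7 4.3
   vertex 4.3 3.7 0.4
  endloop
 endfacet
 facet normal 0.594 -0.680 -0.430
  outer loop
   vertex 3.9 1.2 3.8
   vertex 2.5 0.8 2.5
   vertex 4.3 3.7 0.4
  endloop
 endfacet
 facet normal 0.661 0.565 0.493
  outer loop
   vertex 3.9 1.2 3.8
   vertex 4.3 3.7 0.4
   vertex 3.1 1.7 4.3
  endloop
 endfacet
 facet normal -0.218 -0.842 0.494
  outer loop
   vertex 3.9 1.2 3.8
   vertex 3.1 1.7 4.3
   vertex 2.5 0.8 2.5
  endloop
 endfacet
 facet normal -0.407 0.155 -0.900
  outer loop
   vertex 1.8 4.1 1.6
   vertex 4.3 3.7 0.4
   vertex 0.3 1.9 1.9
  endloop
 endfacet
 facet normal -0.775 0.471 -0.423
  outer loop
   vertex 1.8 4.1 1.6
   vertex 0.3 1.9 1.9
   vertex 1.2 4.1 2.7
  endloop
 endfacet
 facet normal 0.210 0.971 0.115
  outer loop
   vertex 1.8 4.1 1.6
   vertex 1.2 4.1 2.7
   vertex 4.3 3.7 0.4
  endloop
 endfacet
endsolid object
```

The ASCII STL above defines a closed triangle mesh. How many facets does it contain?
10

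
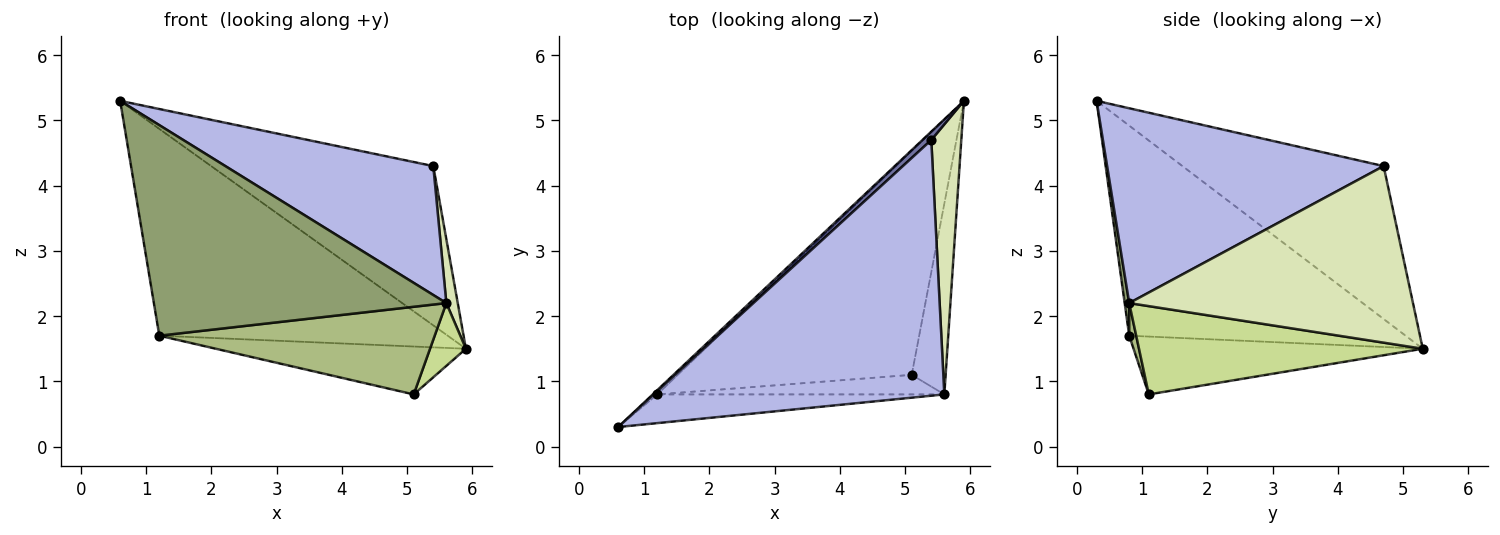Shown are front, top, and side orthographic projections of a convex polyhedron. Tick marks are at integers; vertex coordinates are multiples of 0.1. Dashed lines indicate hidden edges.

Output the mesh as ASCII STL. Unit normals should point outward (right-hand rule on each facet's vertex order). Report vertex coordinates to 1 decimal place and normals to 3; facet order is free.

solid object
 facet normal -0.671 0.741 0.039
  outer loop
   vertex 5.4 4.7 4.3
   vertex 5.9 5.3 1.5
   vertex 0.6 0.3 5.3
  endloop
 endfacet
 facet normal -0.692 0.722 -0.015
  outer loop
   vertex 1.2 0.8 1.7
   vertex 0.6 0.3 5.3
   vertex 5.9 5.3 1.5
  endloop
 endfacet
 facet normal -0.235 0.203 -0.951
  outer loop
   vertex 1.2 0.8 1.7
   vertex 5.9 5.3 1.5
   vertex 5.1 1.1 0.8
  endloop
 endfacet
 facet normal 0.514 -0.386 0.766
  outer loop
   vertex 5.6 0.8 2.2
   vertex 5.4 4.7 4.3
   vertex 0.6 0.3 5.3
  endloop
 endfacet
 facet normal 0.015 -0.991 -0.135
  outer loop
   vertex 5.6 0.8 2.2
   vertex 0.6 0.3 5.3
   vertex 1.2 0.8 1.7
  endloop
 endfacet
 facet normal 0.025 -0.976 -0.218
  outer loop
   vertex 5.6 0.8 2.2
   vertex 1.2 0.8 1.7
   vertex 5.1 1.1 0.8
  endloop
 endfacet
 facet normal 0.927 -0.117 -0.356
  outer loop
   vertex 5.6 0.8 2.2
   vertex 5.1 1.1 0.8
   vertex 5.9 5.3 1.5
  endloop
 endfacet
 facet normal 0.985 -0.040 0.167
  outer loop
   vertex 5.6 0.8 2.2
   vertex 5.9 5.3 1.5
   vertex 5.4 4.7 4.3
  endloop
 endfacet
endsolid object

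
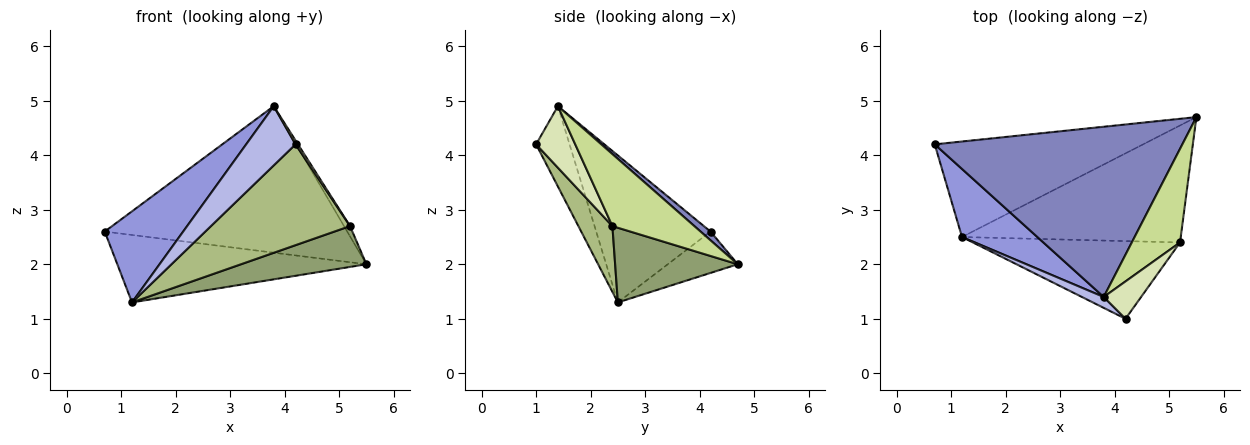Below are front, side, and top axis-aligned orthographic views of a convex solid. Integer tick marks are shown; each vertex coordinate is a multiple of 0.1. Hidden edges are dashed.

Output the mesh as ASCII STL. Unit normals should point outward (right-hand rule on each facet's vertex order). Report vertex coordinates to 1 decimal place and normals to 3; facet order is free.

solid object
 facet normal -0.160 0.569 -0.806
  outer loop
   vertex 1.2 2.5 1.3
   vertex 0.7 4.2 2.6
   vertex 5.5 4.7 2.0
  endloop
 endfacet
 facet normal 0.027 0.652 0.758
  outer loop
   vertex 3.8 1.4 4.9
   vertex 5.5 4.7 2.0
   vertex 0.7 4.2 2.6
  endloop
 endfacet
 facet normal -0.760 -0.521 0.389
  outer loop
   vertex 3.8 1.4 4.9
   vertex 0.7 4.2 2.6
   vertex 1.2 2.5 1.3
  endloop
 endfacet
 facet normal -0.555 -0.818 0.151
  outer loop
   vertex 3.8 1.4 4.9
   vertex 1.2 2.5 1.3
   vertex 4.2 1.0 4.2
  endloop
 endfacet
 facet normal 0.307 -0.314 -0.899
  outer loop
   vertex 5.2 2.4 2.7
   vertex 1.2 2.5 1.3
   vertex 5.5 4.7 2.0
  endloop
 endfacet
 facet normal 0.190 -0.778 -0.599
  outer loop
   vertex 5.2 2.4 2.7
   vertex 4.2 1.0 4.2
   vertex 1.2 2.5 1.3
  endloop
 endfacet
 facet normal 0.829 0.061 0.555
  outer loop
   vertex 5.2 2.4 2.7
   vertex 5.5 4.7 2.0
   vertex 3.8 1.4 4.9
  endloop
 endfacet
 facet normal 0.853 -0.054 0.519
  outer loop
   vertex 5.2 2.4 2.7
   vertex 3.8 1.4 4.9
   vertex 4.2 1.0 4.2
  endloop
 endfacet
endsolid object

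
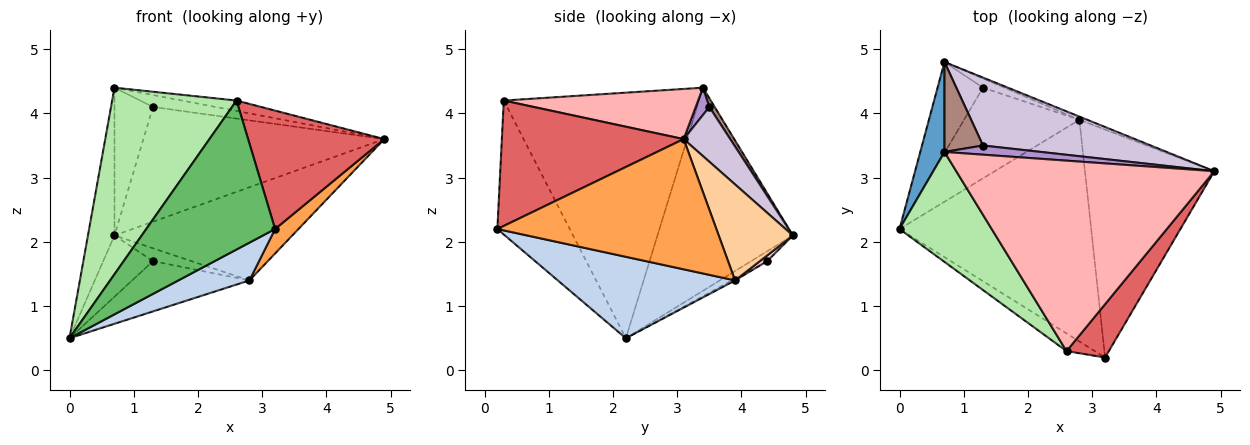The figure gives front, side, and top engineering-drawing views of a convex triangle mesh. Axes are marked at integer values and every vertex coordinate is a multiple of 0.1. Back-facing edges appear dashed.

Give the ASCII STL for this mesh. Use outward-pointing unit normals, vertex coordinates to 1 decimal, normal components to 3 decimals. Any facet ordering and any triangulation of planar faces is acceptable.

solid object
 facet normal -0.975 0.191 0.116
  outer loop
   vertex 0.7 4.8 2.1
   vertex 0.0 2.2 0.5
   vertex 0.7 3.4 4.4
  endloop
 endfacet
 facet normal 0.386 -0.155 -0.909
  outer loop
   vertex 2.8 3.9 1.4
   vertex 3.2 0.2 2.2
   vertex 0.0 2.2 0.5
  endloop
 endfacet
 facet normal 0.707 -0.075 -0.703
  outer loop
   vertex 2.8 3.9 1.4
   vertex 4.9 3.1 3.6
   vertex 3.2 0.2 2.2
  endloop
 endfacet
 facet normal 0.385 0.922 -0.032
  outer loop
   vertex 2.8 3.9 1.4
   vertex 0.7 4.8 2.1
   vertex 4.9 3.1 3.6
  endloop
 endfacet
 facet normal -0.487 -0.867 -0.103
  outer loop
   vertex 2.6 0.3 4.2
   vertex 0.0 2.2 0.5
   vertex 3.2 0.2 2.2
  endloop
 endfacet
 facet normal -0.804 -0.512 0.302
  outer loop
   vertex 2.6 0.3 4.2
   vertex 0.7 3.4 4.4
   vertex 0.0 2.2 0.5
  endloop
 endfacet
 facet normal 0.773 -0.579 0.261
  outer loop
   vertex 2.6 0.3 4.2
   vertex 3.2 0.2 2.2
   vertex 4.9 3.1 3.6
  endloop
 endfacet
 facet normal 0.191 0.054 0.980
  outer loop
   vertex 2.6 0.3 4.2
   vertex 4.9 3.1 3.6
   vertex 0.7 3.4 4.4
  endloop
 endfacet
 facet normal 0.170 0.781 0.601
  outer loop
   vertex 1.3 3.5 4.1
   vertex 0.7 3.4 4.4
   vertex 4.9 3.1 3.6
  endloop
 endfacet
 facet normal 0.164 0.849 0.503
  outer loop
   vertex 1.3 3.5 4.1
   vertex 4.9 3.1 3.6
   vertex 0.7 4.8 2.1
  endloop
 endfacet
 facet normal 0.117 0.848 0.516
  outer loop
   vertex 1.3 3.5 4.1
   vertex 0.7 4.8 2.1
   vertex 0.7 3.4 4.4
  endloop
 endfacet
 facet normal -0.177 0.550 -0.816
  outer loop
   vertex 1.3 4.4 1.7
   vertex 0.0 2.2 0.5
   vertex 0.7 4.8 2.1
  endloop
 endfacet
 facet normal -0.013 0.485 -0.874
  outer loop
   vertex 1.3 4.4 1.7
   vertex 2.8 3.9 1.4
   vertex 0.0 2.2 0.5
  endloop
 endfacet
 facet normal 0.153 0.804 -0.574
  outer loop
   vertex 1.3 4.4 1.7
   vertex 0.7 4.8 2.1
   vertex 2.8 3.9 1.4
  endloop
 endfacet
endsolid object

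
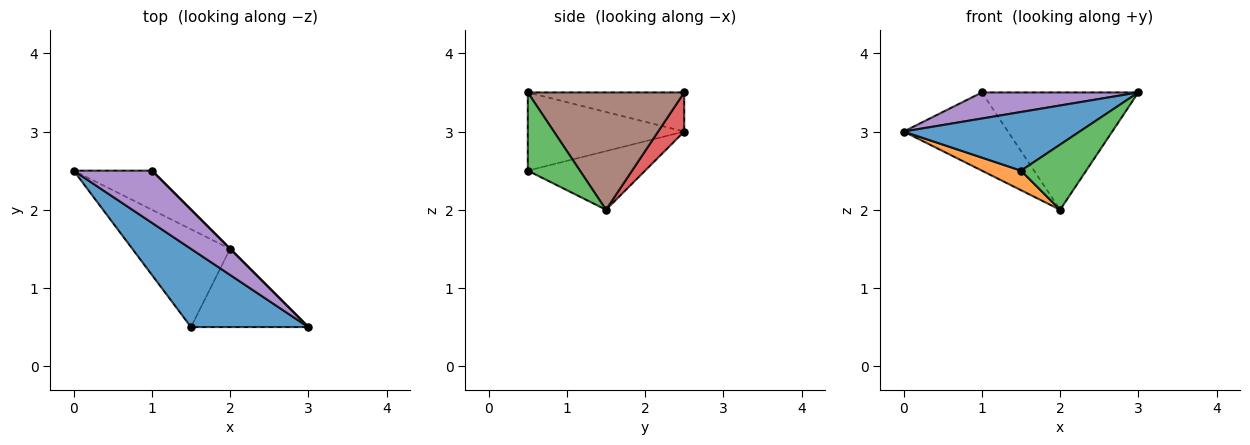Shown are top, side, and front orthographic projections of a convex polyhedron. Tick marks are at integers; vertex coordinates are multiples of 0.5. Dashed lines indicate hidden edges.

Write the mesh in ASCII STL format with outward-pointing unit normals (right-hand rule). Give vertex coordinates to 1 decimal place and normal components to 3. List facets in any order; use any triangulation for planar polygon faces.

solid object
 facet normal -0.471 -0.529 0.706
  outer loop
   vertex 1.5 0.5 2.5
   vertex 3.0 0.5 3.5
   vertex 0.0 2.5 3.0
  endloop
 endfacet
 facet normal -0.507 -0.169 -0.845
  outer loop
   vertex 1.5 0.5 2.5
   vertex 0.0 2.5 3.0
   vertex 2.0 1.5 2.0
  endloop
 endfacet
 facet normal 0.456 -0.570 -0.684
  outer loop
   vertex 1.5 0.5 2.5
   vertex 2.0 1.5 2.0
   vertex 3.0 0.5 3.5
  endloop
 endfacet
 facet normal 0.218 0.873 -0.436
  outer loop
   vertex 1.0 2.5 3.5
   vertex 2.0 1.5 2.0
   vertex 0.0 2.5 3.0
  endloop
 endfacet
 facet normal -0.408 -0.408 0.816
  outer loop
   vertex 1.0 2.5 3.5
   vertex 0.0 2.5 3.0
   vertex 3.0 0.5 3.5
  endloop
 endfacet
 facet normal 0.707 0.707 0.000
  outer loop
   vertex 1.0 2.5 3.5
   vertex 3.0 0.5 3.5
   vertex 2.0 1.5 2.0
  endloop
 endfacet
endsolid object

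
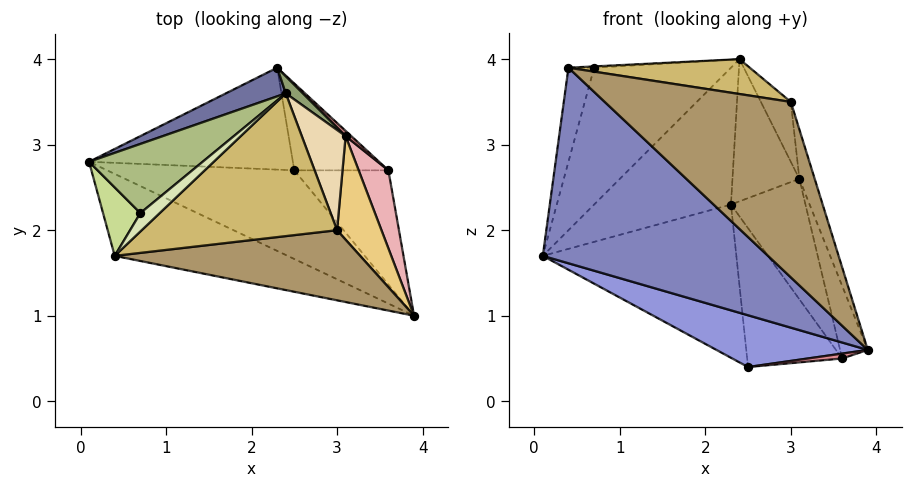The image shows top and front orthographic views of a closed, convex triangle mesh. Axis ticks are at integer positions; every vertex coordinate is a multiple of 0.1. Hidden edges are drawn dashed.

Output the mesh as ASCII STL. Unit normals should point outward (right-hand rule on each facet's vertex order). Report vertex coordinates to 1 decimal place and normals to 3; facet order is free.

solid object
 facet normal -0.479 0.859 0.180
  outer loop
   vertex 2.4 3.6 4.0
   vertex 2.3 3.9 2.3
   vertex 0.1 2.8 1.7
  endloop
 endfacet
 facet normal -0.481 -0.809 -0.339
  outer loop
   vertex 0.4 1.7 3.9
   vertex 0.1 2.8 1.7
   vertex 3.9 1.0 0.6
  endloop
 endfacet
 facet normal -0.439 -0.453 -0.776
  outer loop
   vertex 2.5 2.7 0.4
   vertex 3.9 1.0 0.6
   vertex 0.1 2.8 1.7
  endloop
 endfacet
 facet normal -0.256 0.805 -0.535
  outer loop
   vertex 2.5 2.7 0.4
   vertex 0.1 2.8 1.7
   vertex 2.3 3.9 2.3
  endloop
 endfacet
 facet normal 0.688 0.721 0.087
  outer loop
   vertex 3.1 3.1 2.6
   vertex 2.3 3.9 2.3
   vertex 2.4 3.6 4.0
  endloop
 endfacet
 facet normal -0.606 0.710 0.359
  outer loop
   vertex 0.7 2.2 3.9
   vertex 2.4 3.6 4.0
   vertex 0.1 2.8 1.7
  endloop
 endfacet
 facet normal -0.803 0.482 0.350
  outer loop
   vertex 0.7 2.2 3.9
   vertex 0.1 2.8 1.7
   vertex 0.4 1.7 3.9
  endloop
 endfacet
 facet normal -0.115 0.069 0.991
  outer loop
   vertex 0.7 2.2 3.9
   vertex 0.4 1.7 3.9
   vertex 2.4 3.6 4.0
  endloop
 endfacet
 facet normal 0.162 -0.916 0.366
  outer loop
   vertex 3.0 2.0 3.5
   vertex 0.4 1.7 3.9
   vertex 3.9 1.0 0.6
  endloop
 endfacet
 facet normal 0.174 -0.234 0.957
  outer loop
   vertex 3.0 2.0 3.5
   vertex 2.4 3.6 4.0
   vertex 0.4 1.7 3.9
  endloop
 endfacet
 facet normal 0.959 0.122 0.256
  outer loop
   vertex 3.0 2.0 3.5
   vertex 3.9 1.0 0.6
   vertex 3.1 3.1 2.6
  endloop
 endfacet
 facet normal 0.902 0.222 0.371
  outer loop
   vertex 3.0 2.0 3.5
   vertex 3.1 3.1 2.6
   vertex 2.4 3.6 4.0
  endloop
 endfacet
 facet normal 0.048 0.847 -0.530
  outer loop
   vertex 3.6 2.7 0.5
   vertex 2.5 2.7 0.4
   vertex 2.3 3.9 2.3
  endloop
 endfacet
 facet normal 0.701 0.713 0.031
  outer loop
   vertex 3.6 2.7 0.5
   vertex 2.3 3.9 2.3
   vertex 3.1 3.1 2.6
  endloop
 endfacet
 facet normal 0.090 -0.043 -0.995
  outer loop
   vertex 3.6 2.7 0.5
   vertex 3.9 1.0 0.6
   vertex 2.5 2.7 0.4
  endloop
 endfacet
 facet normal 0.964 0.182 0.195
  outer loop
   vertex 3.6 2.7 0.5
   vertex 3.1 3.1 2.6
   vertex 3.9 1.0 0.6
  endloop
 endfacet
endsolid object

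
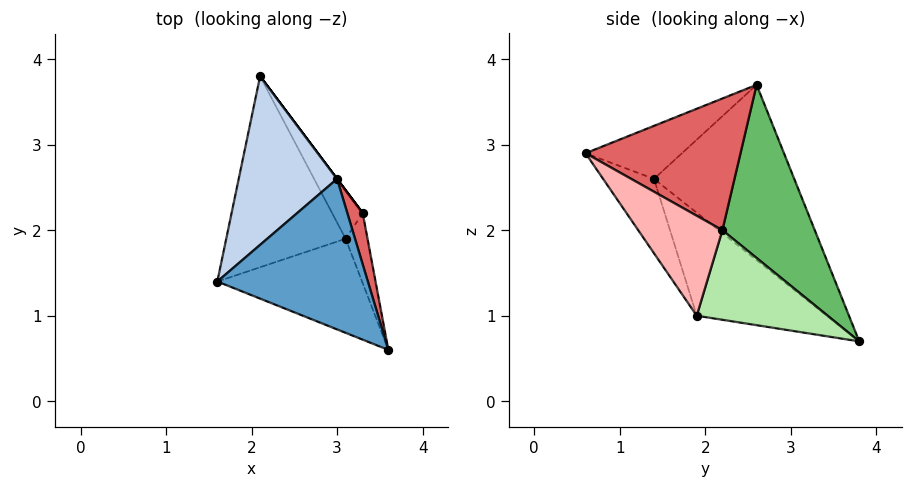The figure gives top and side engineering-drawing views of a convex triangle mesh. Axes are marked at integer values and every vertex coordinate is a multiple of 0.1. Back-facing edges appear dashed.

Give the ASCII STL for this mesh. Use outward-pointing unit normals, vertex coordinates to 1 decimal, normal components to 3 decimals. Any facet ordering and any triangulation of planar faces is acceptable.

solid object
 facet normal -0.300 -0.430 0.851
  outer loop
   vertex 3.0 2.6 3.7
   vertex 1.6 1.4 2.6
   vertex 3.6 0.6 2.9
  endloop
 endfacet
 facet normal -0.758 0.495 0.425
  outer loop
   vertex 3.0 2.6 3.7
   vertex 2.1 3.8 0.7
   vertex 1.6 1.4 2.6
  endloop
 endfacet
 facet normal -0.256 -0.828 -0.499
  outer loop
   vertex 3.1 1.9 1.0
   vertex 3.6 0.6 2.9
   vertex 1.6 1.4 2.6
  endloop
 endfacet
 facet normal -0.593 -0.420 -0.687
  outer loop
   vertex 3.1 1.9 1.0
   vertex 1.6 1.4 2.6
   vertex 2.1 3.8 0.7
  endloop
 endfacet
 facet normal 0.800 0.600 0.000
  outer loop
   vertex 3.3 2.2 2.0
   vertex 2.1 3.8 0.7
   vertex 3.0 2.6 3.7
  endloop
 endfacet
 facet normal 0.864 0.408 -0.295
  outer loop
   vertex 3.3 2.2 2.0
   vertex 3.1 1.9 1.0
   vertex 2.1 3.8 0.7
  endloop
 endfacet
 facet normal 0.963 0.244 0.113
  outer loop
   vertex 3.3 2.2 2.0
   vertex 3.0 2.6 3.7
   vertex 3.6 0.6 2.9
  endloop
 endfacet
 facet normal 0.975 0.063 -0.214
  outer loop
   vertex 3.3 2.2 2.0
   vertex 3.6 0.6 2.9
   vertex 3.1 1.9 1.0
  endloop
 endfacet
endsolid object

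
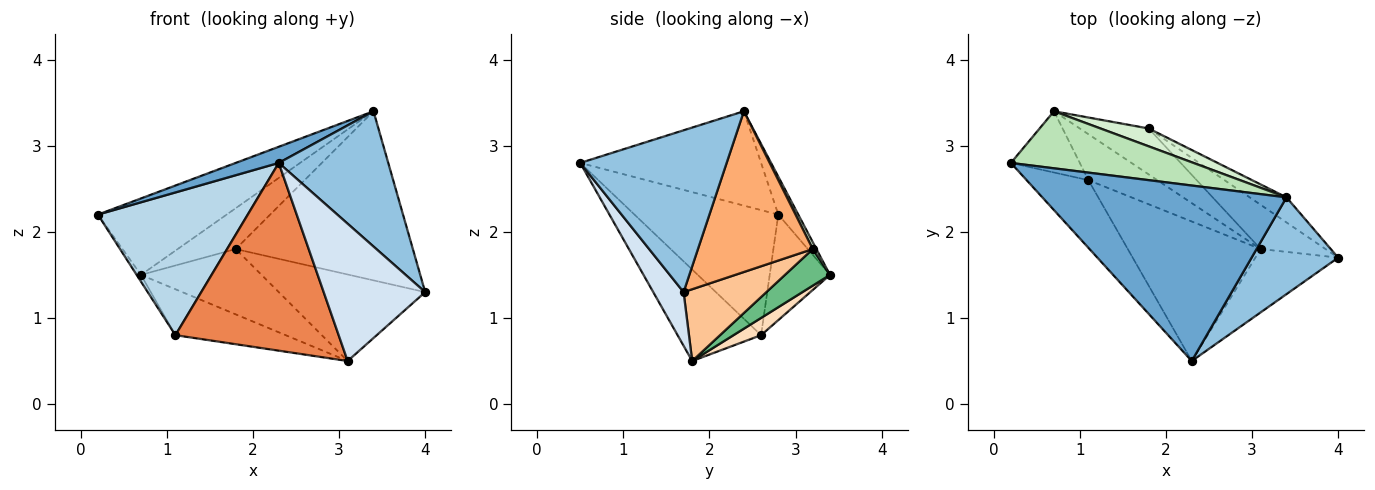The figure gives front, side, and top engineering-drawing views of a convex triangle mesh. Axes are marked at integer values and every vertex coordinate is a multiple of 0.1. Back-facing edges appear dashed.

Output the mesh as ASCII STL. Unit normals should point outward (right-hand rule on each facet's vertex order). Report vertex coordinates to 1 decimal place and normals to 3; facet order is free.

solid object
 facet normal -0.359 -0.086 0.929
  outer loop
   vertex 3.4 2.4 3.4
   vertex 0.2 2.8 2.2
   vertex 2.3 0.5 2.8
  endloop
 endfacet
 facet normal 0.736 -0.551 0.394
  outer loop
   vertex 3.4 2.4 3.4
   vertex 2.3 0.5 2.8
   vertex 4.0 1.7 1.3
  endloop
 endfacet
 facet normal -0.655 -0.683 -0.324
  outer loop
   vertex 1.1 2.6 0.8
   vertex 2.3 0.5 2.8
   vertex 0.2 2.8 2.2
  endloop
 endfacet
 facet normal 0.262 -0.876 -0.404
  outer loop
   vertex 3.1 1.8 0.5
   vertex 4.0 1.7 1.3
   vertex 2.3 0.5 2.8
  endloop
 endfacet
 facet normal -0.380 -0.743 -0.552
  outer loop
   vertex 3.1 1.8 0.5
   vertex 2.3 0.5 2.8
   vertex 1.1 2.6 0.8
  endloop
 endfacet
 facet normal 0.540 0.833 -0.123
  outer loop
   vertex 1.8 3.2 1.8
   vertex 3.4 2.4 3.4
   vertex 4.0 1.7 1.3
  endloop
 endfacet
 facet normal 0.450 0.795 -0.407
  outer loop
   vertex 1.8 3.2 1.8
   vertex 4.0 1.7 1.3
   vertex 3.1 1.8 0.5
  endloop
 endfacet
 facet normal 0.174 0.696 -0.696
  outer loop
   vertex 0.7 3.4 1.5
   vertex 3.1 1.8 0.5
   vertex 1.1 2.6 0.8
  endloop
 endfacet
 facet normal 0.292 0.782 -0.550
  outer loop
   vertex 0.7 3.4 1.5
   vertex 1.8 3.2 1.8
   vertex 3.1 1.8 0.5
  endloop
 endfacet
 facet normal -0.836 0.060 -0.546
  outer loop
   vertex 0.7 3.4 1.5
   vertex 1.1 2.6 0.8
   vertex 0.2 2.8 2.2
  endloop
 endfacet
 facet normal -0.123 0.795 0.594
  outer loop
   vertex 0.7 3.4 1.5
   vertex 0.2 2.8 2.2
   vertex 3.4 2.4 3.4
  endloop
 endfacet
 facet normal 0.057 0.915 0.400
  outer loop
   vertex 0.7 3.4 1.5
   vertex 3.4 2.4 3.4
   vertex 1.8 3.2 1.8
  endloop
 endfacet
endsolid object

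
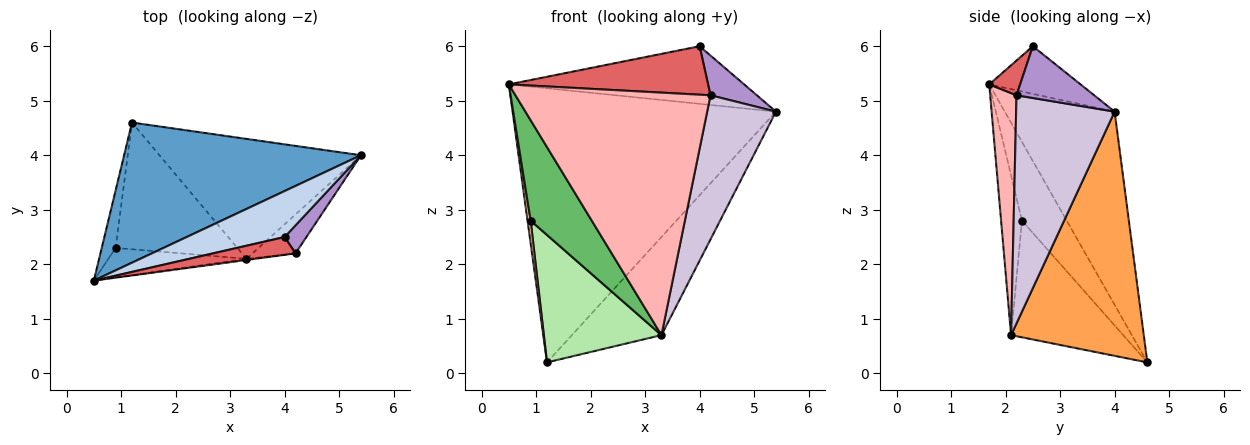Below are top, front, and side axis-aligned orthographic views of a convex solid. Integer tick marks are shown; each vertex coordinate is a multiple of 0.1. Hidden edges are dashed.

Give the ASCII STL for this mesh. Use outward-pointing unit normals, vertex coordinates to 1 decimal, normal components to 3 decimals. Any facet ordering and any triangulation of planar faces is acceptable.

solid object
 facet normal -0.348 0.835 0.427
  outer loop
   vertex 1.2 4.6 0.2
   vertex 0.5 1.7 5.3
   vertex 5.4 4.0 4.8
  endloop
 endfacet
 facet normal -0.290 0.748 0.597
  outer loop
   vertex 4.0 2.5 6.0
   vertex 5.4 4.0 4.8
   vertex 0.5 1.7 5.3
  endloop
 endfacet
 facet normal 0.684 0.462 -0.564
  outer loop
   vertex 3.3 2.1 0.7
   vertex 1.2 4.6 0.2
   vertex 5.4 4.0 4.8
  endloop
 endfacet
 facet normal -0.982 -0.068 -0.174
  outer loop
   vertex 0.9 2.3 2.8
   vertex 0.5 1.7 5.3
   vertex 1.2 4.6 0.2
  endloop
 endfacet
 facet normal -0.311 -0.912 -0.269
  outer loop
   vertex 0.9 2.3 2.8
   vertex 3.3 2.1 0.7
   vertex 0.5 1.7 5.3
  endloop
 endfacet
 facet normal -0.560 -0.587 -0.584
  outer loop
   vertex 0.9 2.3 2.8
   vertex 1.2 4.6 0.2
   vertex 3.3 2.1 0.7
  endloop
 endfacet
 facet normal 0.144 -0.929 0.342
  outer loop
   vertex 4.2 2.2 5.1
   vertex 4.0 2.5 6.0
   vertex 0.5 1.7 5.3
  endloop
 endfacet
 facet normal 0.134 -0.991 -0.005
  outer loop
   vertex 4.2 2.2 5.1
   vertex 0.5 1.7 5.3
   vertex 3.3 2.1 0.7
  endloop
 endfacet
 facet normal 0.808 -0.482 0.340
  outer loop
   vertex 4.2 2.2 5.1
   vertex 5.4 4.0 4.8
   vertex 4.0 2.5 6.0
  endloop
 endfacet
 facet normal 0.810 -0.566 -0.153
  outer loop
   vertex 4.2 2.2 5.1
   vertex 3.3 2.1 0.7
   vertex 5.4 4.0 4.8
  endloop
 endfacet
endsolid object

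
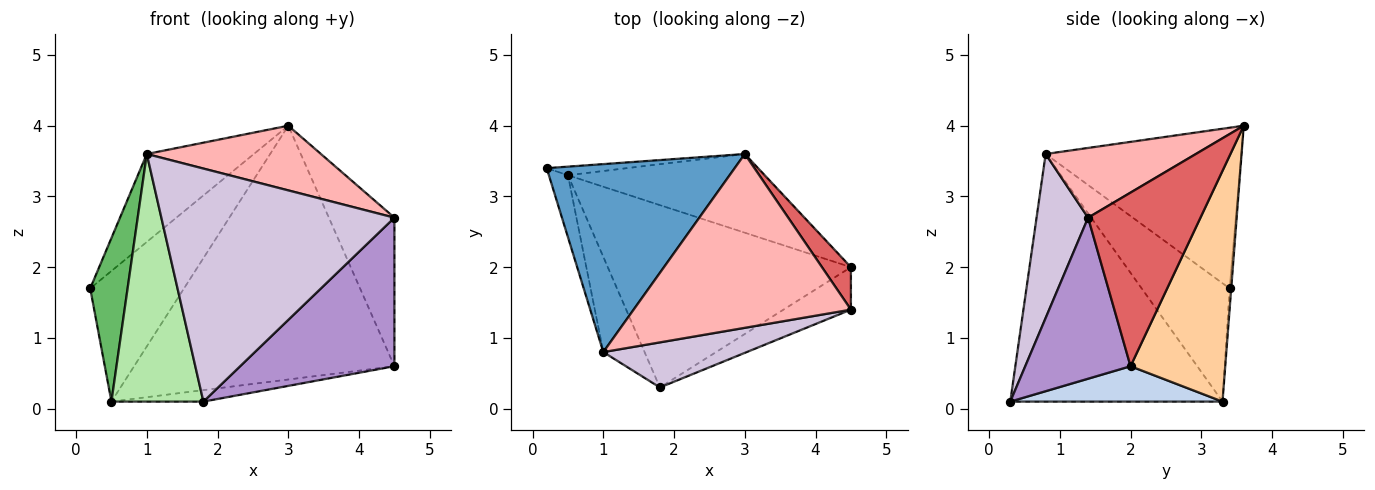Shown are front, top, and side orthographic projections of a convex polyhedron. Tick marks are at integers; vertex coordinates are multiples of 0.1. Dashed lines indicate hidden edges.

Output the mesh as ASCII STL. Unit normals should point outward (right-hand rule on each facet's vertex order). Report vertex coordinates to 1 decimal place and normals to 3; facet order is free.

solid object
 facet normal -0.612 0.335 0.716
  outer loop
   vertex 1.0 0.8 3.6
   vertex 3.0 3.6 4.0
   vertex 0.2 3.4 1.7
  endloop
 endfacet
 facet normal 0.144 0.062 -0.988
  outer loop
   vertex 0.5 3.3 0.1
   vertex 4.5 2.0 0.6
   vertex 1.8 0.3 0.1
  endloop
 endfacet
 facet normal -0.017 0.998 -0.066
  outer loop
   vertex 0.5 3.3 0.1
   vertex 0.2 3.4 1.7
   vertex 3.0 3.6 4.0
  endloop
 endfacet
 facet normal 0.328 0.902 -0.280
  outer loop
   vertex 0.5 3.3 0.1
   vertex 3.0 3.6 4.0
   vertex 4.5 2.0 0.6
  endloop
 endfacet
 facet normal -0.910 -0.387 -0.146
  outer loop
   vertex 0.5 3.3 0.1
   vertex 1.0 0.8 3.6
   vertex 0.2 3.4 1.7
  endloop
 endfacet
 facet normal -0.907 -0.393 -0.151
  outer loop
   vertex 0.5 3.3 0.1
   vertex 1.8 0.3 0.1
   vertex 1.0 0.8 3.6
  endloop
 endfacet
 facet normal 0.855 0.499 0.142
  outer loop
   vertex 4.5 1.4 2.7
   vertex 4.5 2.0 0.6
   vertex 3.0 3.6 4.0
  endloop
 endfacet
 facet normal 0.288 -0.334 0.898
  outer loop
   vertex 4.5 1.4 2.7
   vertex 3.0 3.6 4.0
   vertex 1.0 0.8 3.6
  endloop
 endfacet
 facet normal 0.549 -0.804 -0.230
  outer loop
   vertex 4.5 1.4 2.7
   vertex 1.8 0.3 0.1
   vertex 4.5 2.0 0.6
  endloop
 endfacet
 facet normal 0.212 -0.959 0.186
  outer loop
   vertex 4.5 1.4 2.7
   vertex 1.0 0.8 3.6
   vertex 1.8 0.3 0.1
  endloop
 endfacet
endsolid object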